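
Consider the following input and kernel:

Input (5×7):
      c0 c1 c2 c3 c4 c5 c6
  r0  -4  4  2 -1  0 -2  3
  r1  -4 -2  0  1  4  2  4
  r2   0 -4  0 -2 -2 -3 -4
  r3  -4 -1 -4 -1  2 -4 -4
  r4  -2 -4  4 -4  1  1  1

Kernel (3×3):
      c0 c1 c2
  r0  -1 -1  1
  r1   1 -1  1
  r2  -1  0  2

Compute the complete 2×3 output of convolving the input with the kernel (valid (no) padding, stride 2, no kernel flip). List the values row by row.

0 -2 5
7 -3 4

Output[0,0]: The receptive field on the input at this output position is [-4 4 2 / -4 -2 0 / 0 -4 0]. Elementwise product with the kernel and sum: -4·-1 + 4·-1 + 2·1 + -4·1 + -2·-1 + 0·1 + 0·-1 + 0·2.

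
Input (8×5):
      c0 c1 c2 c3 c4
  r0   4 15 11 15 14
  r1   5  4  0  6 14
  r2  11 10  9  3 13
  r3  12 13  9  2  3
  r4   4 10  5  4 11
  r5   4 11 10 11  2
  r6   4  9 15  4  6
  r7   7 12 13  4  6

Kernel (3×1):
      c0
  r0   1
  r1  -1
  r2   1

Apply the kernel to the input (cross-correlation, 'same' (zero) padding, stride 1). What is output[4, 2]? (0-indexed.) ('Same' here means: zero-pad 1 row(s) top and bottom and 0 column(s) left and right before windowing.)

The receptive field on the zero-padded input at this output position is [9 / 5 / 10]. Elementwise product with the kernel and sum: 9·1 + 5·-1 + 10·1.

14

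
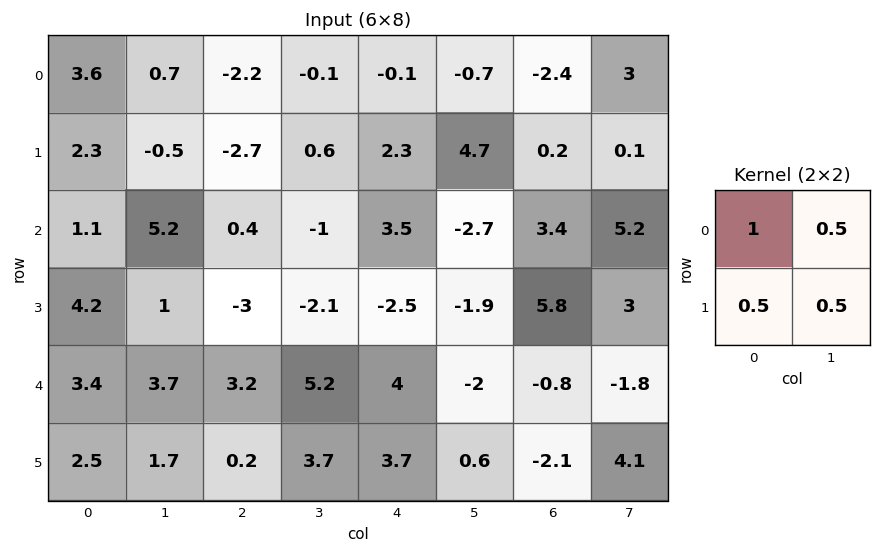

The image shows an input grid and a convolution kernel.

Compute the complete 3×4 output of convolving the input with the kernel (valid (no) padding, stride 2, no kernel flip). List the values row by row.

Output[0,0]: The receptive field on the input at this output position is [3.6 0.7 / 2.3 -0.5]. Elementwise product with the kernel and sum: 3.6·1 + 0.7·0.5 + 2.3·0.5 + -0.5·0.5.
Output[0,1]: The receptive field on the input at this output position is [-2.2 -0.1 / -2.7 0.6]. Elementwise product with the kernel and sum: -2.2·1 + -0.1·0.5 + -2.7·0.5 + 0.6·0.5.

4.85 -3.3 3.05 -0.75
6.3 -2.65 -0.05 10.4
7.35 7.75 5.15 -0.7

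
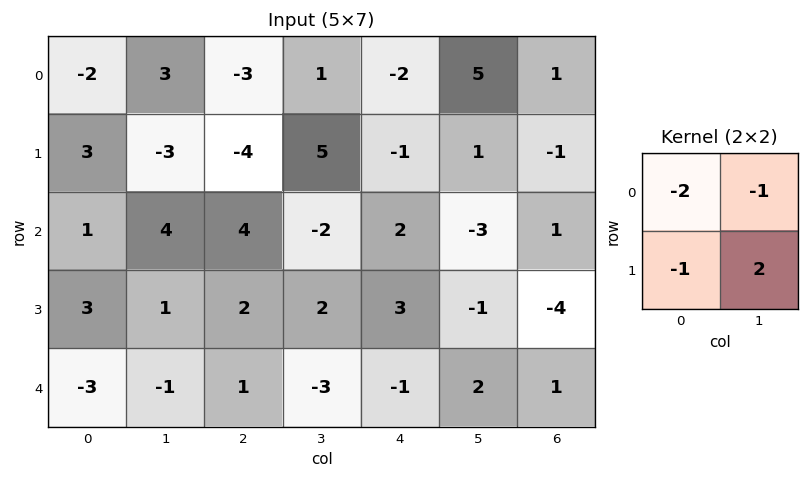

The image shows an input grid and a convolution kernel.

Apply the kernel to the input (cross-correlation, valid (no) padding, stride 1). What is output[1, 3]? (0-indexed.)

-3

The receptive field on the input at this output position is [5 -1 / -2 2]. Elementwise product with the kernel and sum: 5·-2 + -1·-1 + -2·-1 + 2·2.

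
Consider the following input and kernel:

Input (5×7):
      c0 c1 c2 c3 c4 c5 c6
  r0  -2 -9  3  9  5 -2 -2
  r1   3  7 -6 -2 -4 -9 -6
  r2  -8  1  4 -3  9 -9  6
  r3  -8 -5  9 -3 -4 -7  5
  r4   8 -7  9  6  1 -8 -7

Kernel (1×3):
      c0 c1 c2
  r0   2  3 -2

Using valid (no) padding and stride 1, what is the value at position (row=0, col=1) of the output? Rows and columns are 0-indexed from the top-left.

-27

The receptive field on the input at this output position is [-9 3 9]. Elementwise product with the kernel and sum: -9·2 + 3·3 + 9·-2.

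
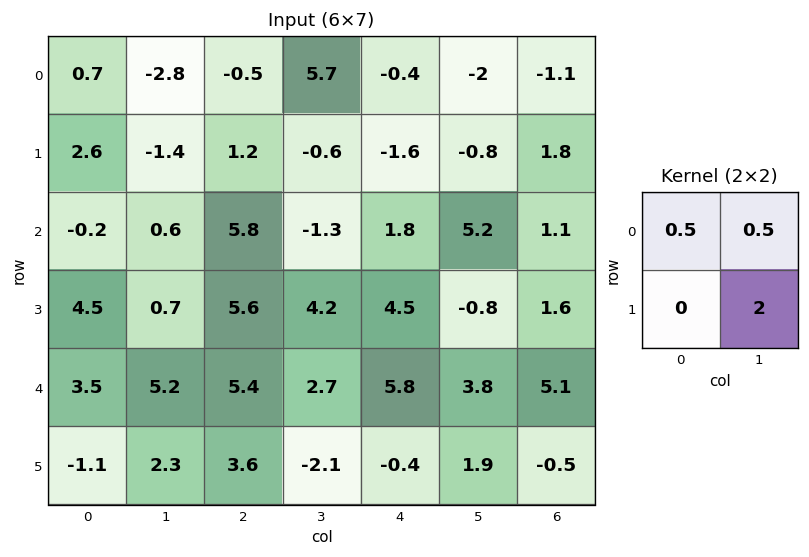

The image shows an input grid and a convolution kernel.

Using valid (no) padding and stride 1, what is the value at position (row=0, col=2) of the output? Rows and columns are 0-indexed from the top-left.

The receptive field on the input at this output position is [-0.5 5.7 / 1.2 -0.6]. Elementwise product with the kernel and sum: -0.5·0.5 + 5.7·0.5 + -0.6·2.

1.4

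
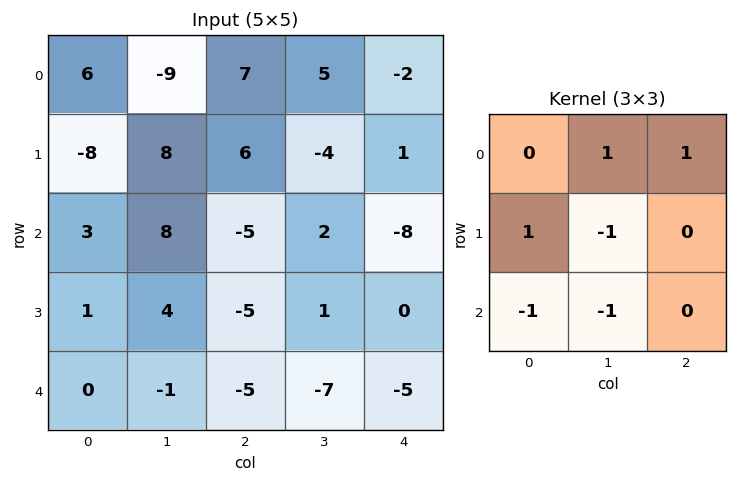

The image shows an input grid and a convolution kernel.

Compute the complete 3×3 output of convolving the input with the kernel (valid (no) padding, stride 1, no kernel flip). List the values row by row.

Output[0,0]: The receptive field on the input at this output position is [6 -9 7 / -8 8 6 / 3 8 -5]. Elementwise product with the kernel and sum: -9·1 + 7·1 + -8·1 + 8·-1 + 3·-1 + 8·-1.
Output[0,1]: The receptive field on the input at this output position is [-9 7 5 / 8 6 -4 / 8 -5 2]. Elementwise product with the kernel and sum: 7·1 + 5·1 + 8·1 + 6·-1 + 8·-1 + -5·-1.

-29 11 16
4 16 -6
1 12 0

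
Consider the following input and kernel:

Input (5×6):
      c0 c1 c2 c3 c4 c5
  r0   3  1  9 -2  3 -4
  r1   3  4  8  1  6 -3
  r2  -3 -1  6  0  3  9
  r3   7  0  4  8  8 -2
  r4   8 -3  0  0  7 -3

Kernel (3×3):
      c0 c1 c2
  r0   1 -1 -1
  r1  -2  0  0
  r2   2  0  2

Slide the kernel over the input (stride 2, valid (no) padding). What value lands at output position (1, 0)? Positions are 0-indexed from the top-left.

-6

The receptive field on the input at this output position is [-3 -1 6 / 7 0 4 / 8 -3 0]. Elementwise product with the kernel and sum: -3·1 + -1·-1 + 6·-1 + 7·-2 + 8·2 + 0·2.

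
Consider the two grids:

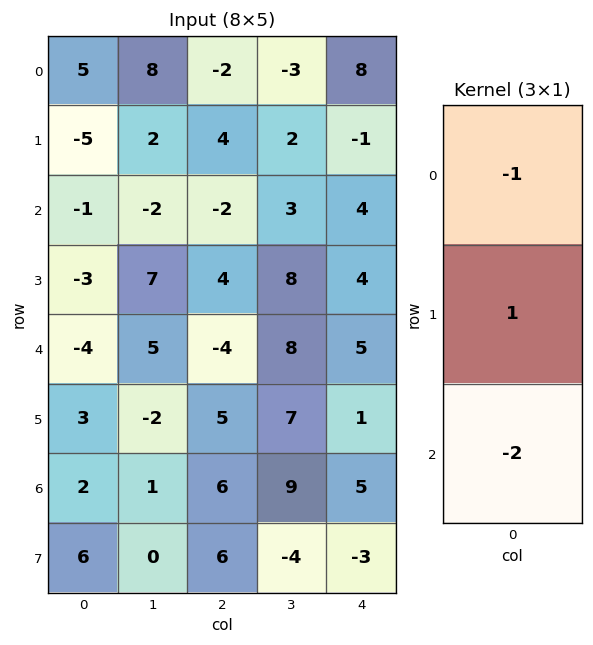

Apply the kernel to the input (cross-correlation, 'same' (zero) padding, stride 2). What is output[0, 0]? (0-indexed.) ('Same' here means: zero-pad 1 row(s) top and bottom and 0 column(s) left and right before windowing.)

15

The receptive field on the zero-padded input at this output position is [0 / 5 / -5]. Elementwise product with the kernel and sum: 0·-1 + 5·1 + -5·-2.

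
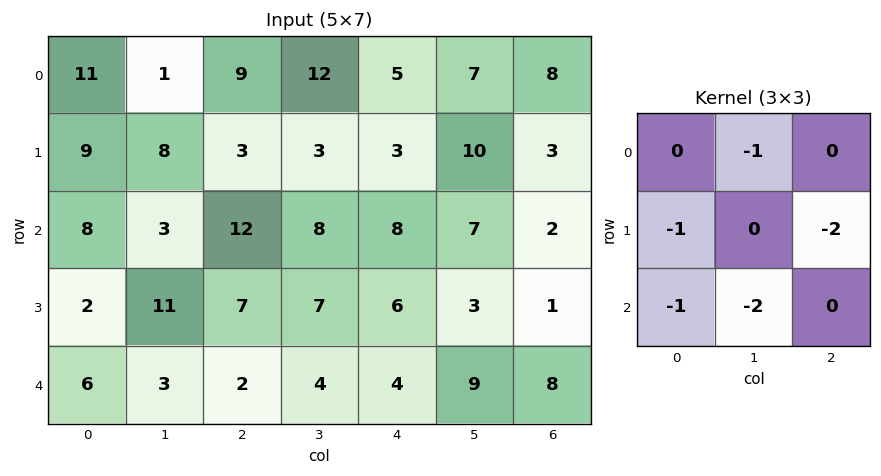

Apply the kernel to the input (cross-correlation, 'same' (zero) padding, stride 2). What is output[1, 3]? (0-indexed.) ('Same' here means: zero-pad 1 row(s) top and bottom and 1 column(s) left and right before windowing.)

-15

The receptive field on the zero-padded input at this output position is [10 3 0 / 7 2 0 / 3 1 0]. Elementwise product with the kernel and sum: 3·-1 + 7·-1 + 0·-2 + 3·-1 + 1·-2.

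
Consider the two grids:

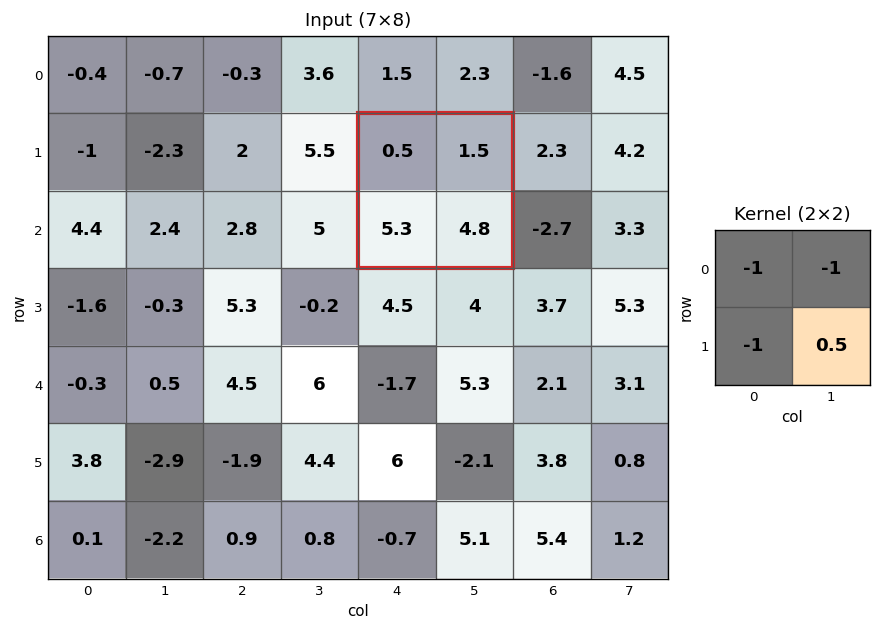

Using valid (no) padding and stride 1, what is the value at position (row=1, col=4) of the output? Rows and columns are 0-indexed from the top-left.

-4.9

The receptive field on the input at this output position is [0.5 1.5 / 5.3 4.8]. Elementwise product with the kernel and sum: 0.5·-1 + 1.5·-1 + 5.3·-1 + 4.8·0.5.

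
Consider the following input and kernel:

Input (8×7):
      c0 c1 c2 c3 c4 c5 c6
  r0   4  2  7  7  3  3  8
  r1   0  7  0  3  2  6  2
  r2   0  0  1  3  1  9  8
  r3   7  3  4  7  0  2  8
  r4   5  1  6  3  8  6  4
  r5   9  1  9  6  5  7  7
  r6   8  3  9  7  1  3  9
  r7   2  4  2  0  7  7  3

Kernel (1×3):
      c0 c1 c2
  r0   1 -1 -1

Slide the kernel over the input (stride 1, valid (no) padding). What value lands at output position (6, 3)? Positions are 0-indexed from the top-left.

3

The receptive field on the input at this output position is [7 1 3]. Elementwise product with the kernel and sum: 7·1 + 1·-1 + 3·-1.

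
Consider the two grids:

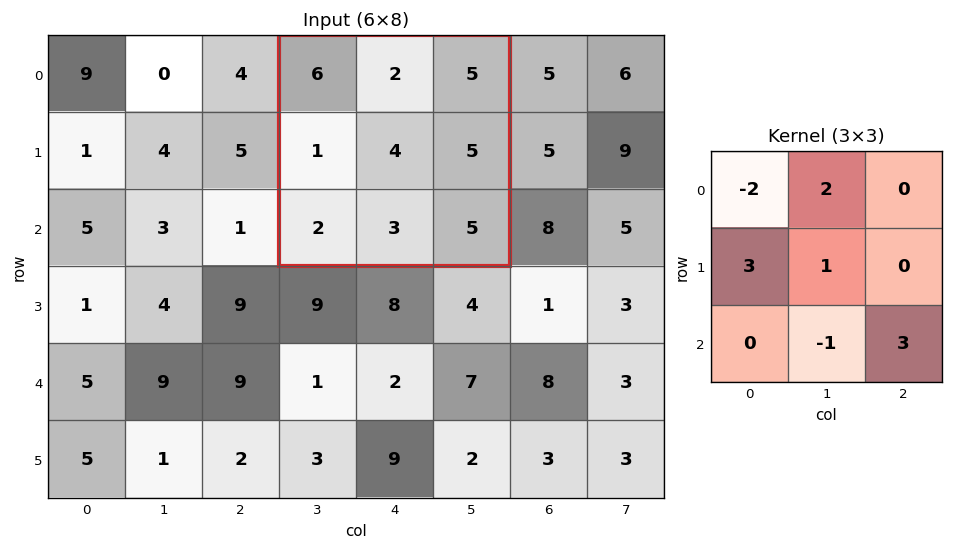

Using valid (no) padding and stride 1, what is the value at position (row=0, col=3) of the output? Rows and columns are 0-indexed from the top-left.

11

The receptive field on the input at this output position is [6 2 5 / 1 4 5 / 2 3 5]. Elementwise product with the kernel and sum: 6·-2 + 2·2 + 1·3 + 4·1 + 3·-1 + 5·3.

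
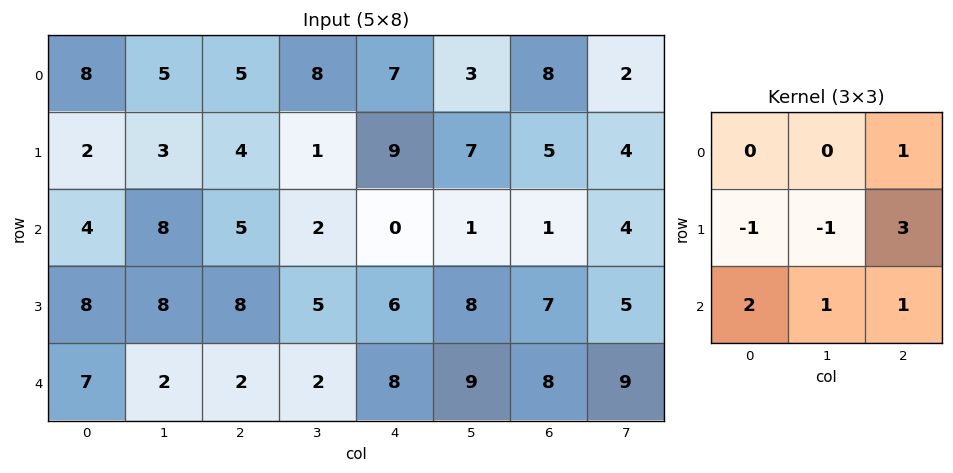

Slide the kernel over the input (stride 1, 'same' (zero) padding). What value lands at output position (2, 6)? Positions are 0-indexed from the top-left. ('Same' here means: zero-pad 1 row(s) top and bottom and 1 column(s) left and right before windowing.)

42

The receptive field on the zero-padded input at this output position is [7 5 4 / 1 1 4 / 8 7 5]. Elementwise product with the kernel and sum: 4·1 + 1·-1 + 1·-1 + 4·3 + 8·2 + 7·1 + 5·1.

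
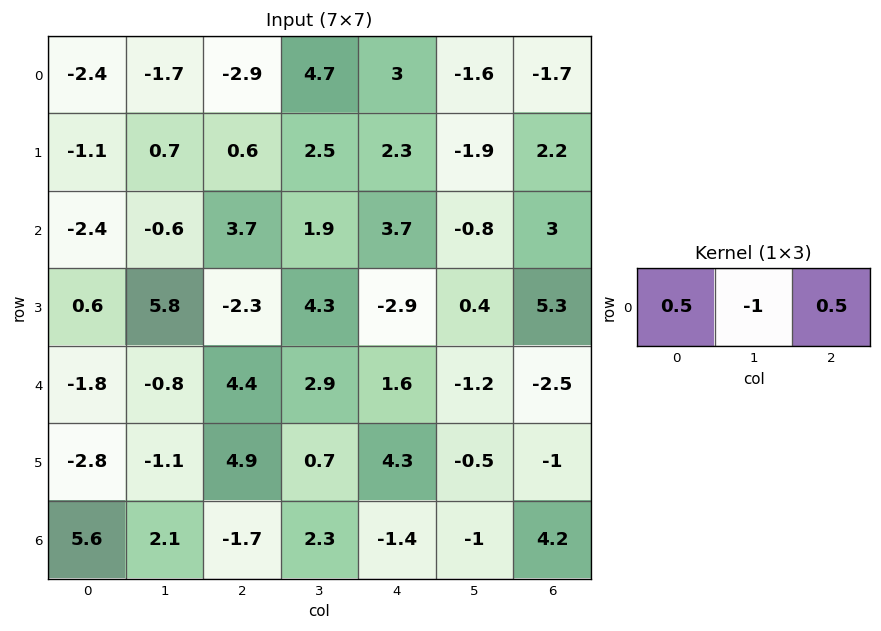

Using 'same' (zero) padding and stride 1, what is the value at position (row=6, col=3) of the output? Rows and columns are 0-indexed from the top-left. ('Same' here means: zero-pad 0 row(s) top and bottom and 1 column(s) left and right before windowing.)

-3.85

The receptive field on the zero-padded input at this output position is [-1.7 2.3 -1.4]. Elementwise product with the kernel and sum: -1.7·0.5 + 2.3·-1 + -1.4·0.5.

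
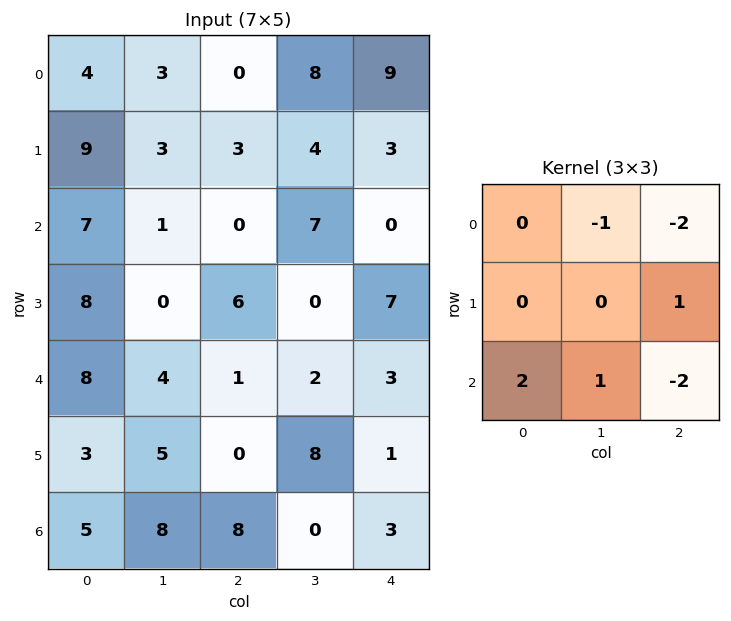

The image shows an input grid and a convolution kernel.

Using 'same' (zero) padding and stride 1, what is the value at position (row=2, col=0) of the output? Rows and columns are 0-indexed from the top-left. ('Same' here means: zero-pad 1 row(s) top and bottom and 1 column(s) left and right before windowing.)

The receptive field on the zero-padded input at this output position is [0 9 3 / 0 7 1 / 0 8 0]. Elementwise product with the kernel and sum: 9·-1 + 3·-2 + 1·1 + 0·2 + 8·1 + 0·-2.

-6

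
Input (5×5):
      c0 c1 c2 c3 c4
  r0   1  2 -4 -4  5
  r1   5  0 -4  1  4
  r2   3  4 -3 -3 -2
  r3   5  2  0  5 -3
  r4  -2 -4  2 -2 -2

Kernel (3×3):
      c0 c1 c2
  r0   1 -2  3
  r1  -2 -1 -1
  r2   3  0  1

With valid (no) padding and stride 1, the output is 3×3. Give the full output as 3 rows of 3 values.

Output[0,0]: The receptive field on the input at this output position is [1 2 -4 / 5 0 -4 / 3 4 -3]. Elementwise product with the kernel and sum: 1·1 + 2·-2 + -4·3 + 5·-2 + 0·-1 + -4·-1 + 3·3 + -3·1.

-15 10 11
1 20 14
-30 -22 -1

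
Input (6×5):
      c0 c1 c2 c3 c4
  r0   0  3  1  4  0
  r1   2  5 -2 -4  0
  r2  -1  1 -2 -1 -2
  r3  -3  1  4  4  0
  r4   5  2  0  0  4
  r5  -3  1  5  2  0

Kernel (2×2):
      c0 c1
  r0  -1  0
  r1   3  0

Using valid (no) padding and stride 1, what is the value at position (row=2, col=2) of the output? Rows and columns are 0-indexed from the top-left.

14

The receptive field on the input at this output position is [-2 -1 / 4 4]. Elementwise product with the kernel and sum: -2·-1 + 4·3.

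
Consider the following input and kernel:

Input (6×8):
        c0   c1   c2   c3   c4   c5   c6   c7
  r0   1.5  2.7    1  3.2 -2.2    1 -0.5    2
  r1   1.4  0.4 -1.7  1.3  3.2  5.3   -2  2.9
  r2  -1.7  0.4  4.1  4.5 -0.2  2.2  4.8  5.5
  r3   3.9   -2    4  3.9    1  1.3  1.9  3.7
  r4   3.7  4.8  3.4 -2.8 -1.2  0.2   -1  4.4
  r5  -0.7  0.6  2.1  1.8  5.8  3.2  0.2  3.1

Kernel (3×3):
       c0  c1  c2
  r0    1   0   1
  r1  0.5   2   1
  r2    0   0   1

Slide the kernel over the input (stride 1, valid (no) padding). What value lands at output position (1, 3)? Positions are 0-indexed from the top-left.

The receptive field on the input at this output position is [1.3 3.2 5.3 / 4.5 -0.2 2.2 / 3.9 1 1.3]. Elementwise product with the kernel and sum: 1.3·1 + 5.3·1 + 4.5·0.5 + -0.2·2 + 2.2·1 + 1.3·1.

11.95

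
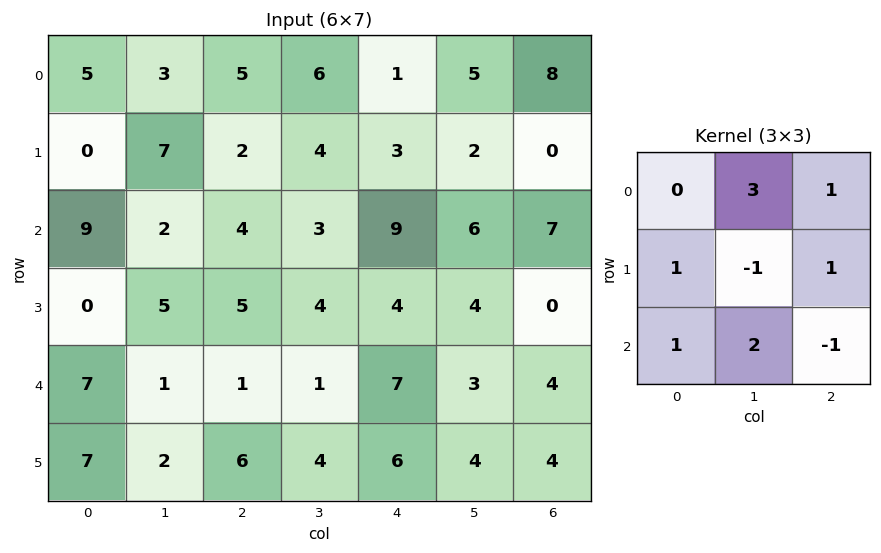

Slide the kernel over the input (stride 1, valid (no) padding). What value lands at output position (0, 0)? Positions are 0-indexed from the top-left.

The receptive field on the input at this output position is [5 3 5 / 0 7 2 / 9 2 4]. Elementwise product with the kernel and sum: 3·3 + 5·1 + 0·1 + 7·-1 + 2·1 + 9·1 + 2·2 + 4·-1.

18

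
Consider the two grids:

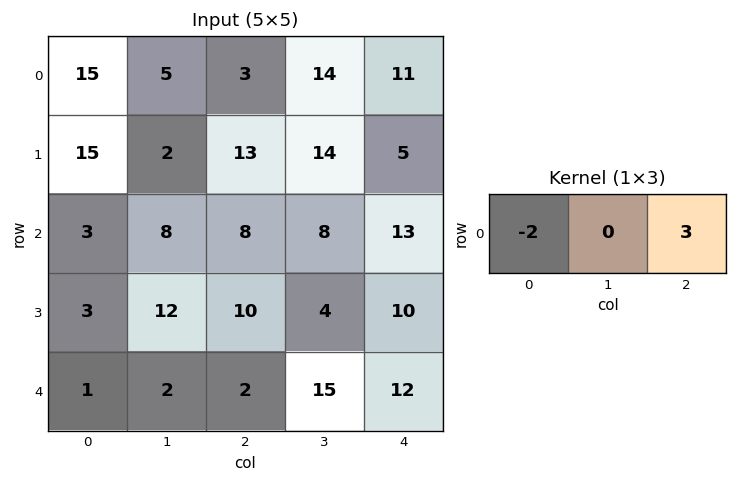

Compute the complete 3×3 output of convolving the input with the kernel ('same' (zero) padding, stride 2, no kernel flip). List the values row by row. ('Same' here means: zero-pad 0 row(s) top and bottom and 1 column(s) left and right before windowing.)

Output[0,0]: The receptive field on the zero-padded input at this output position is [0 15 5]. Elementwise product with the kernel and sum: 0·-2 + 5·3.

15 32 -28
24 8 -16
6 41 -30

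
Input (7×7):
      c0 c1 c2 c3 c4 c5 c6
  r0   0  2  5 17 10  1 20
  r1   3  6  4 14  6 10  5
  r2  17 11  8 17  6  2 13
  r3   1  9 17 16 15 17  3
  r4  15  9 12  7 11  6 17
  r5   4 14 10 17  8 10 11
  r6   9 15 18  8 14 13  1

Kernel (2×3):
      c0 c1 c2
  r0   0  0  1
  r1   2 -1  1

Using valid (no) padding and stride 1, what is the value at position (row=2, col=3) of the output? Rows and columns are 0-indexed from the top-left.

36

The receptive field on the input at this output position is [17 6 2 / 16 15 17]. Elementwise product with the kernel and sum: 2·1 + 16·2 + 15·-1 + 17·1.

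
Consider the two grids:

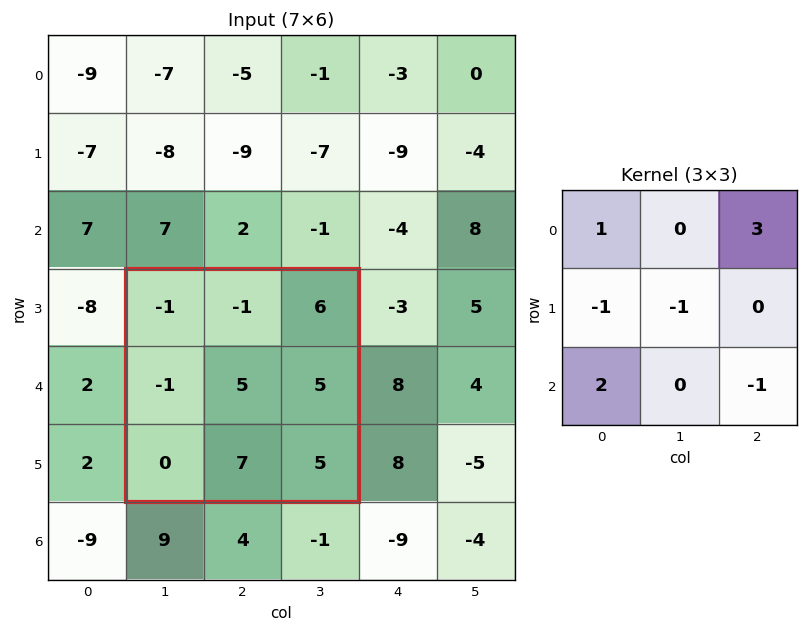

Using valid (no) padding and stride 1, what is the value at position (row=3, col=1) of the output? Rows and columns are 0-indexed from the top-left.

The receptive field on the input at this output position is [-1 -1 6 / -1 5 5 / 0 7 5]. Elementwise product with the kernel and sum: -1·1 + 6·3 + -1·-1 + 5·-1 + 0·2 + 5·-1.

8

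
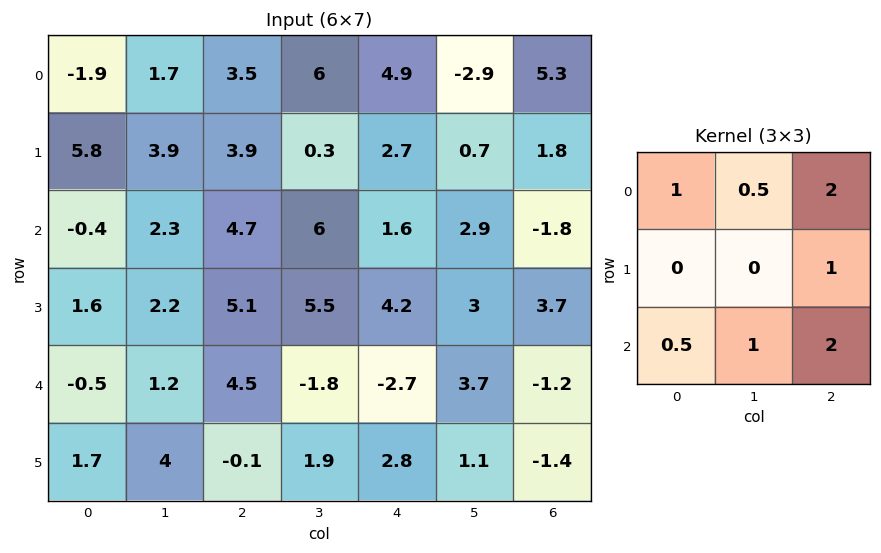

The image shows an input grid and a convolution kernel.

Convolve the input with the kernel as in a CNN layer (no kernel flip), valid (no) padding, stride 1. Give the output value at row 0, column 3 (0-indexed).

The receptive field on the input at this output position is [6 4.9 -2.9 / 0.3 2.7 0.7 / 6 1.6 2.9]. Elementwise product with the kernel and sum: 6·1 + 4.9·0.5 + -2.9·2 + 0.7·1 + 6·0.5 + 1.6·1 + 2.9·2.

13.75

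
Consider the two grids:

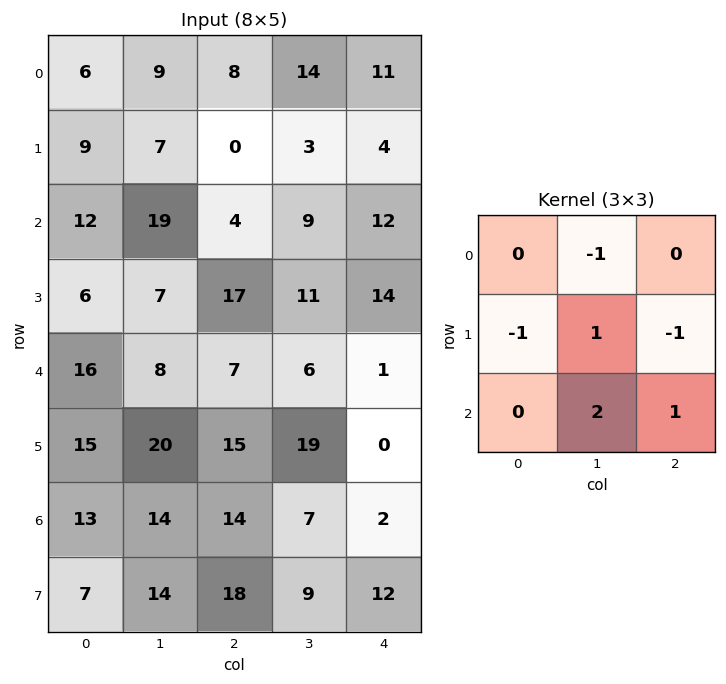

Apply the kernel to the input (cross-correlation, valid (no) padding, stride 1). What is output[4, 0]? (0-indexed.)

24

The receptive field on the input at this output position is [16 8 7 / 15 20 15 / 13 14 14]. Elementwise product with the kernel and sum: 8·-1 + 15·-1 + 20·1 + 15·-1 + 14·2 + 14·1.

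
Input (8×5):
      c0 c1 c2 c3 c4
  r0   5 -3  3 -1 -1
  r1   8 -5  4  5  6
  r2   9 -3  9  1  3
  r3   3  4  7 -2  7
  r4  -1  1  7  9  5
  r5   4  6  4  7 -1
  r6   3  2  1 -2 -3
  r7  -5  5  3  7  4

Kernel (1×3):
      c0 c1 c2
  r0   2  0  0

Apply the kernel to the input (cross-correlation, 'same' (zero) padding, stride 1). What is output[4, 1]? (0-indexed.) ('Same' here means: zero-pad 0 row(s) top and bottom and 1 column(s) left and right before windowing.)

-2

The receptive field on the zero-padded input at this output position is [-1 1 7]. Elementwise product with the kernel and sum: -1·2.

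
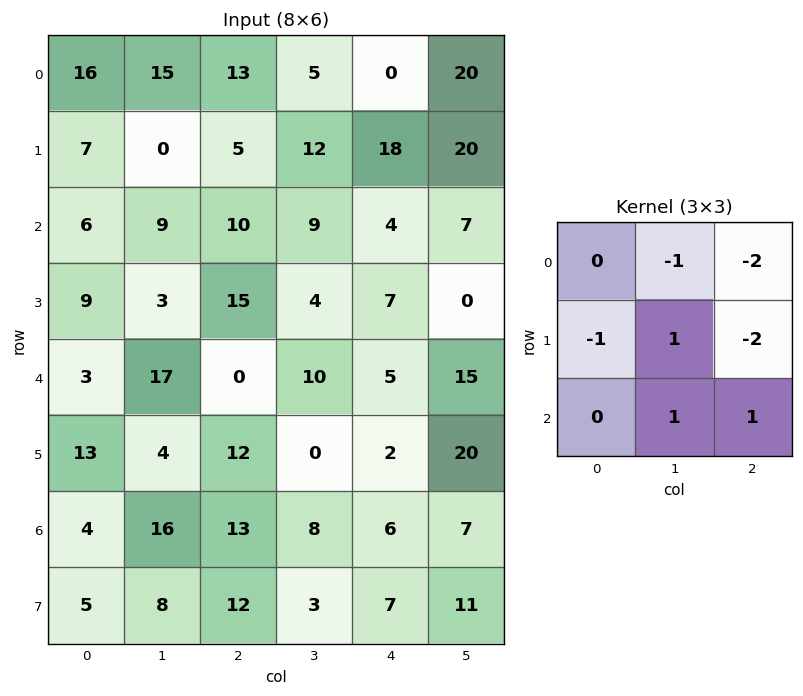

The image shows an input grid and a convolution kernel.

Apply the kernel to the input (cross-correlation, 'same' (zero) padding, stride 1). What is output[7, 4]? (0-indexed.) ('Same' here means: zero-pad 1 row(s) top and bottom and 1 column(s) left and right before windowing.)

-38

The receptive field on the zero-padded input at this output position is [8 6 7 / 3 7 11 / 0 0 0]. Elementwise product with the kernel and sum: 6·-1 + 7·-2 + 3·-1 + 7·1 + 11·-2 + 0·1 + 0·1.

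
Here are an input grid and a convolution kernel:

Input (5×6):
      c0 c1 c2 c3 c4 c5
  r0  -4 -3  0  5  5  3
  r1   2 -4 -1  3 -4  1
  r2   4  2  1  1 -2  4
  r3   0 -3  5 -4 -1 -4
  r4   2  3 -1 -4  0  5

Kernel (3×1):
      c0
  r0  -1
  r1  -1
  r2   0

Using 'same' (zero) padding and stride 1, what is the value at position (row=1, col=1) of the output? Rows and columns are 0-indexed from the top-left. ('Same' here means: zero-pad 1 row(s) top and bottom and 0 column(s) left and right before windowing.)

7

The receptive field on the zero-padded input at this output position is [-3 / -4 / 2]. Elementwise product with the kernel and sum: -3·-1 + -4·-1.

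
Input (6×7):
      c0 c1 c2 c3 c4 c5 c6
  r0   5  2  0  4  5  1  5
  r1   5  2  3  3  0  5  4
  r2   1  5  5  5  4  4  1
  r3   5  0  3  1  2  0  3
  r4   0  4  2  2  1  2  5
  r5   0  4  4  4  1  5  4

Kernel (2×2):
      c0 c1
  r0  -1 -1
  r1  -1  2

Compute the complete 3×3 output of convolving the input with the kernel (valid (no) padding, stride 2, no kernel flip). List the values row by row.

Output[0,0]: The receptive field on the input at this output position is [5 2 / 5 2]. Elementwise product with the kernel and sum: 5·-1 + 2·-1 + 5·-1 + 2·2.

-8 -1 4
-11 -11 -10
4 0 6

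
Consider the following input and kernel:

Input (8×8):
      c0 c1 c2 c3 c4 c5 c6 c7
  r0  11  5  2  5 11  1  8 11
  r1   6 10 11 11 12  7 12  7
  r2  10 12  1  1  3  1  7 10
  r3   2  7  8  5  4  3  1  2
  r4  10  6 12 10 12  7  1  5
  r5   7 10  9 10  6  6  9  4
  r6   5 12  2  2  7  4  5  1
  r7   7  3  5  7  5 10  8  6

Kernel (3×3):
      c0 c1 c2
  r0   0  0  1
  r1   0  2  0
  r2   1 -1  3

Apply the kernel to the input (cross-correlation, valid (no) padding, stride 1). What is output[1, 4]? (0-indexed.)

18

The receptive field on the input at this output position is [12 7 12 / 3 1 7 / 4 3 1]. Elementwise product with the kernel and sum: 12·1 + 1·2 + 4·1 + 3·-1 + 1·3.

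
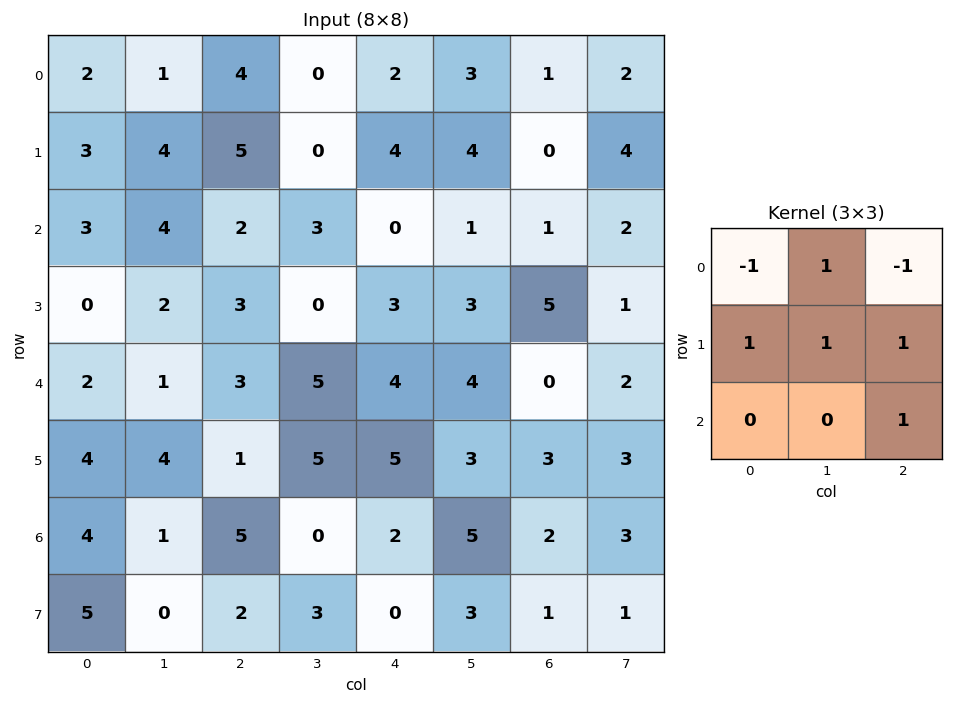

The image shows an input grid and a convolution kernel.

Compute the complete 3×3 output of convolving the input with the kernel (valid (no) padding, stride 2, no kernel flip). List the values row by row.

Output[0,0]: The receptive field on the input at this output position is [2 1 4 / 3 4 5 / 3 4 2]. Elementwise product with the kernel and sum: 2·-1 + 1·1 + 4·-1 + 3·1 + 4·1 + 5·1 + 2·1.

9 3 9
7 11 11
10 11 13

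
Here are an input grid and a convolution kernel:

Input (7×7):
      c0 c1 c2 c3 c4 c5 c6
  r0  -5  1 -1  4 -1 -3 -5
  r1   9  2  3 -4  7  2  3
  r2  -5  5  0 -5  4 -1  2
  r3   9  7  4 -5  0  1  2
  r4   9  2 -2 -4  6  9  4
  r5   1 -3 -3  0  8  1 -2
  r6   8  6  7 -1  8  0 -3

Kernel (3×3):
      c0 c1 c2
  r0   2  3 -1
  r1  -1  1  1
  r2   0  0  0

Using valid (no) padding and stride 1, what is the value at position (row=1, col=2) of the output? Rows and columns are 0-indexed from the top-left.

The receptive field on the input at this output position is [3 -4 7 / 0 -5 4 / 4 -5 0]. Elementwise product with the kernel and sum: 3·2 + -4·3 + 7·-1 + 0·-1 + -5·1 + 4·1.

-14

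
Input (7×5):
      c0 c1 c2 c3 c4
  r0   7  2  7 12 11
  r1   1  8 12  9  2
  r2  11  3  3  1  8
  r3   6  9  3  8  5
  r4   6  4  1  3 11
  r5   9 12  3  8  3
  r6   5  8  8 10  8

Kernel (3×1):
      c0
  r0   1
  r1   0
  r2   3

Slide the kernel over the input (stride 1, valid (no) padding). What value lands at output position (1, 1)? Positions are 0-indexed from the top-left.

35

The receptive field on the input at this output position is [8 / 3 / 9]. Elementwise product with the kernel and sum: 8·1 + 9·3.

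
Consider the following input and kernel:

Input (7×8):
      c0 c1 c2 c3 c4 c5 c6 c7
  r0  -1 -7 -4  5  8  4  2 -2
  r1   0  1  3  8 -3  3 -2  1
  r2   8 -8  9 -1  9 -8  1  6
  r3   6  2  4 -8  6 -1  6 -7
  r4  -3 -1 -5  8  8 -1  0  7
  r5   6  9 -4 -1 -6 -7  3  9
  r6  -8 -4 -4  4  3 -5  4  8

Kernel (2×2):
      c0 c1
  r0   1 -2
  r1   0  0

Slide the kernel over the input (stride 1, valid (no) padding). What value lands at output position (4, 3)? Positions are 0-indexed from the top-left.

The receptive field on the input at this output position is [8 8 / -1 -6]. Elementwise product with the kernel and sum: 8·1 + 8·-2.

-8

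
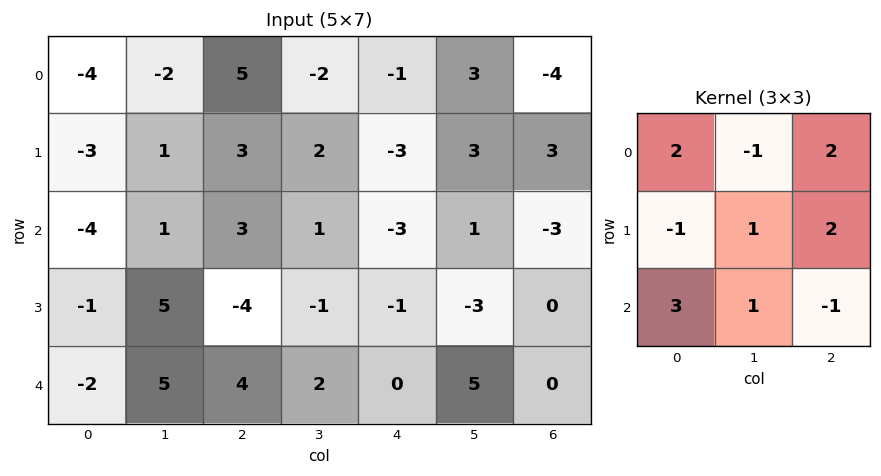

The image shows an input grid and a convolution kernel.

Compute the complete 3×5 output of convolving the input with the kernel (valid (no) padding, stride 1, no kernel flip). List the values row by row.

0 -2 16 3 -6
16 19 -22 10 -11
-10 7 14 2 -10

Output[0,0]: The receptive field on the input at this output position is [-4 -2 5 / -3 1 3 / -4 1 3]. Elementwise product with the kernel and sum: -4·2 + -2·-1 + 5·2 + -3·-1 + 1·1 + 3·2 + -4·3 + 1·1 + 3·-1.
Output[0,1]: The receptive field on the input at this output position is [-2 5 -2 / 1 3 2 / 1 3 1]. Elementwise product with the kernel and sum: -2·2 + 5·-1 + -2·2 + 1·-1 + 3·1 + 2·2 + 1·3 + 3·1 + 1·-1.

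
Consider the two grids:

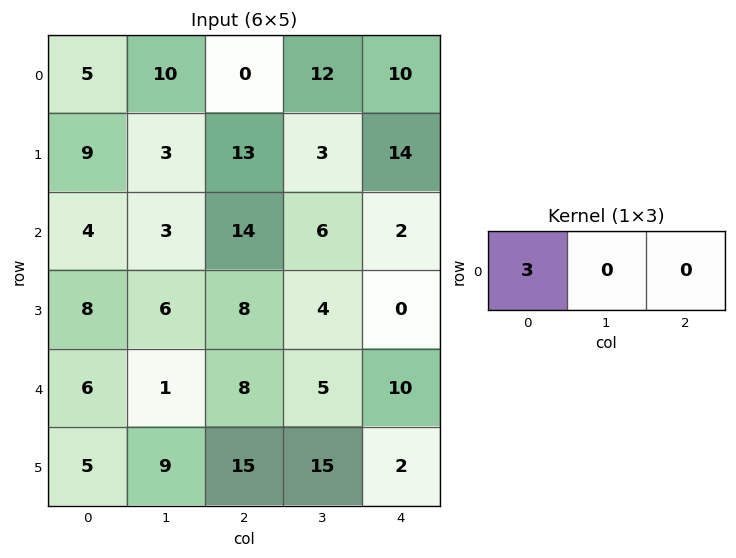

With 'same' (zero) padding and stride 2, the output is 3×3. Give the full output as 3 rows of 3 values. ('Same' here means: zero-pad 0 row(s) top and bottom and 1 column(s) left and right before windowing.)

Output[0,0]: The receptive field on the zero-padded input at this output position is [0 5 10]. Elementwise product with the kernel and sum: 0·3.

0 30 36
0 9 18
0 3 15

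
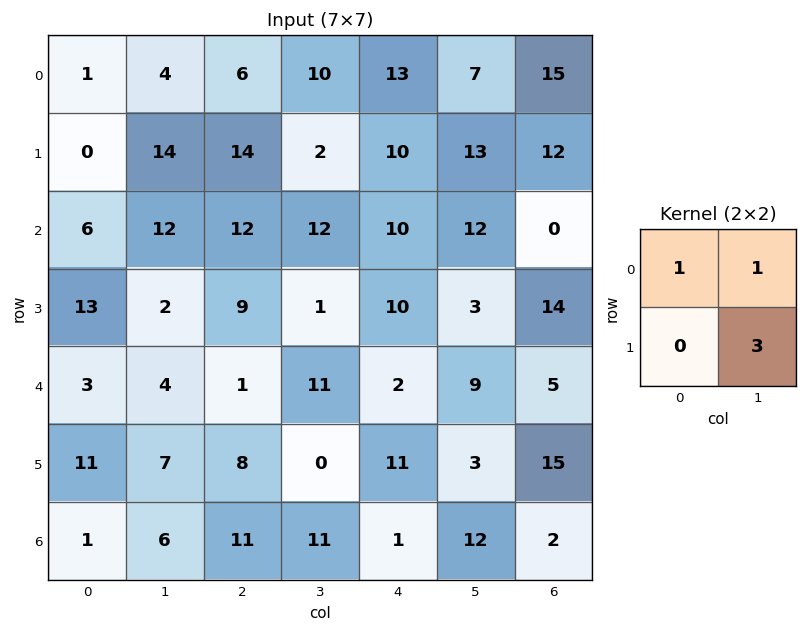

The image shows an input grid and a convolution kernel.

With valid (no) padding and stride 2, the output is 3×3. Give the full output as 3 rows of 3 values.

47 22 59
24 27 31
28 12 20

Output[0,0]: The receptive field on the input at this output position is [1 4 / 0 14]. Elementwise product with the kernel and sum: 1·1 + 4·1 + 14·3.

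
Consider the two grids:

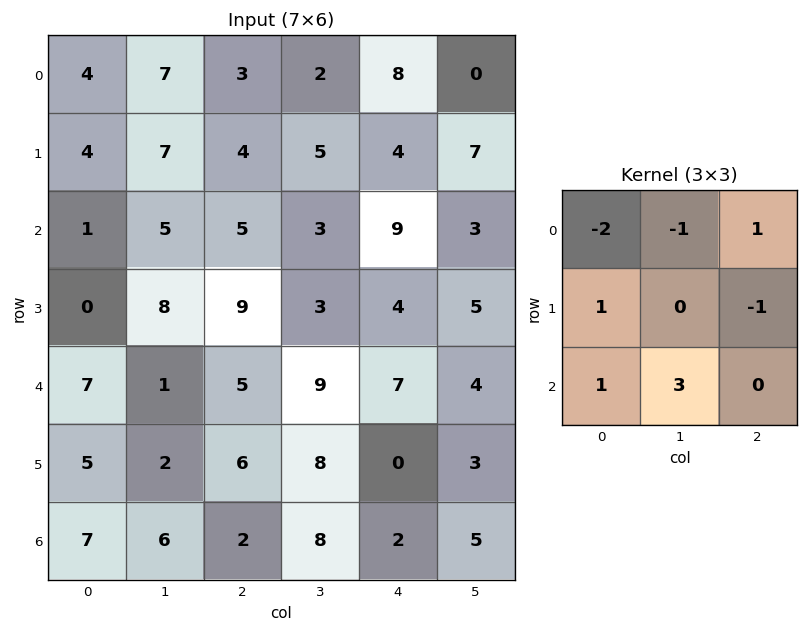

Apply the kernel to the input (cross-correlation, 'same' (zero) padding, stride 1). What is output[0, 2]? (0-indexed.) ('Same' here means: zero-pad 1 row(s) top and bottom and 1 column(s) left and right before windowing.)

The receptive field on the zero-padded input at this output position is [0 0 0 / 7 3 2 / 7 4 5]. Elementwise product with the kernel and sum: 0·-2 + 0·-1 + 0·1 + 7·1 + 2·-1 + 7·1 + 4·3.

24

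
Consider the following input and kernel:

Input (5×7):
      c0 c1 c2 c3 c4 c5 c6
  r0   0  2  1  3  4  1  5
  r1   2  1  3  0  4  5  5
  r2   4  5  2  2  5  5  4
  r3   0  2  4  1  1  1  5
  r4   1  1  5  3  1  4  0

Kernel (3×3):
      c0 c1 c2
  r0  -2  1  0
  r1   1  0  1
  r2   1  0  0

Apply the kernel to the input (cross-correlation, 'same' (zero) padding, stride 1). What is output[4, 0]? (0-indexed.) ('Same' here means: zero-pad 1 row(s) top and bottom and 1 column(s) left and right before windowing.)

1

The receptive field on the zero-padded input at this output position is [0 0 2 / 0 1 1 / 0 0 0]. Elementwise product with the kernel and sum: 0·-2 + 0·1 + 0·1 + 1·1 + 0·1.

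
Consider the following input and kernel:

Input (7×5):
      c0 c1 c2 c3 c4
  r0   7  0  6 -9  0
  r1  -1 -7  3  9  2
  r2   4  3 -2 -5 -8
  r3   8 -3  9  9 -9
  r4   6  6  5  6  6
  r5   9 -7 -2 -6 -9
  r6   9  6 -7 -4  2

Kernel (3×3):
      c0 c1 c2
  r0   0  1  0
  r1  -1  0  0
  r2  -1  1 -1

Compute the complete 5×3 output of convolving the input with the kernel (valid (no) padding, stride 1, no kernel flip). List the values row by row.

Output[0,0]: The receptive field on the input at this output position is [7 0 6 / -1 -7 3 / 4 3 -2]. Elementwise product with the kernel and sum: 0·1 + -1·-1 + 4·-1 + 3·1 + -2·-1.

2 13 -7
-31 3 20
-10 -6 -19
-23 14 9
1 3 9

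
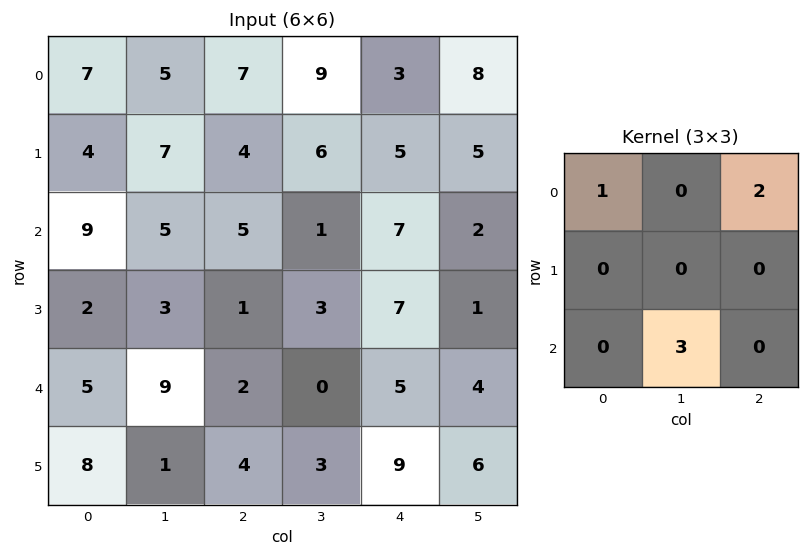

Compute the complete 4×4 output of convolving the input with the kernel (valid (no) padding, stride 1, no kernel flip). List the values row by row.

Output[0,0]: The receptive field on the input at this output position is [7 5 7 / 4 7 4 / 9 5 5]. Elementwise product with the kernel and sum: 7·1 + 7·2 + 5·3.

36 38 16 46
21 22 23 37
46 13 19 20
7 21 24 32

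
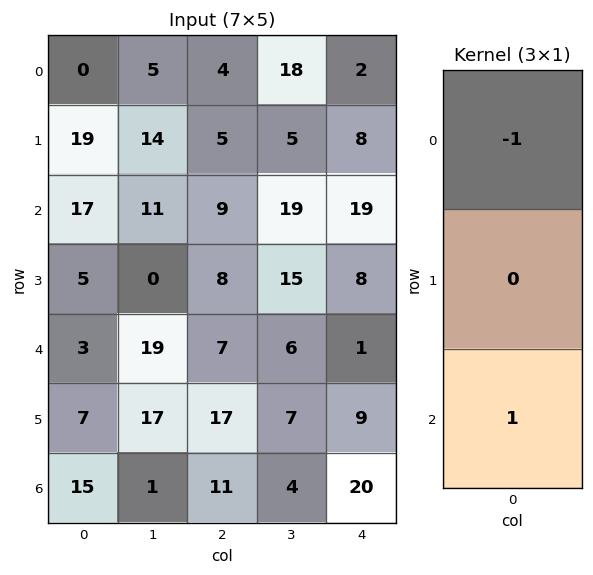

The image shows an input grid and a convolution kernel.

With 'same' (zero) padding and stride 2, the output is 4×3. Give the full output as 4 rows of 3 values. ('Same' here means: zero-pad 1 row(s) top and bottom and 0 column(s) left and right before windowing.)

19 5 8
-14 3 0
2 9 1
-7 -17 -9

Output[0,0]: The receptive field on the zero-padded input at this output position is [0 / 0 / 19]. Elementwise product with the kernel and sum: 0·-1 + 19·1.
Output[0,1]: The receptive field on the zero-padded input at this output position is [0 / 4 / 5]. Elementwise product with the kernel and sum: 0·-1 + 5·1.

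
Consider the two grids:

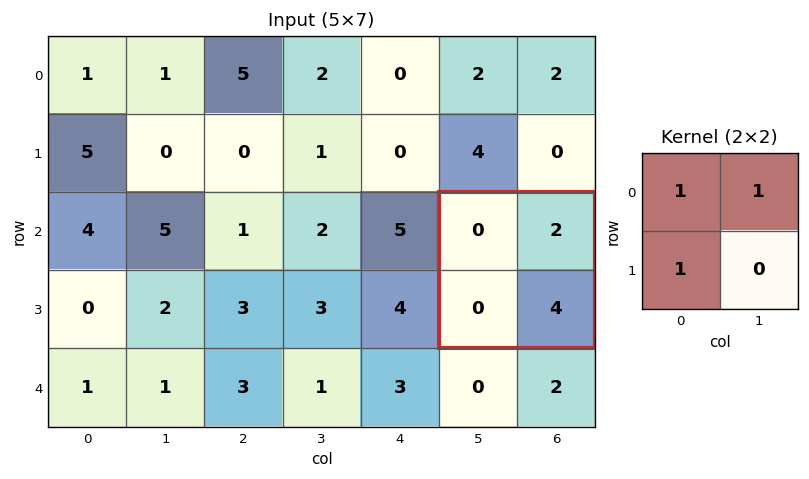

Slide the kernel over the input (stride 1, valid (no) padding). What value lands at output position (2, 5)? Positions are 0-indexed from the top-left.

The receptive field on the input at this output position is [0 2 / 0 4]. Elementwise product with the kernel and sum: 0·1 + 2·1 + 0·1.

2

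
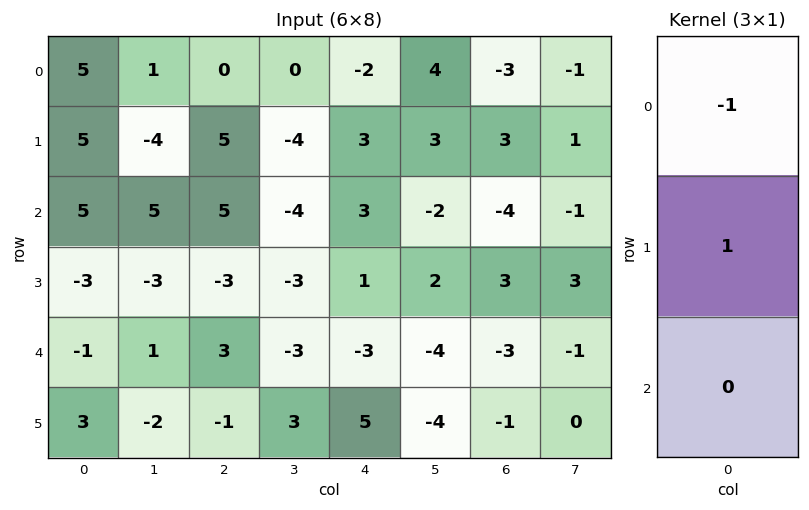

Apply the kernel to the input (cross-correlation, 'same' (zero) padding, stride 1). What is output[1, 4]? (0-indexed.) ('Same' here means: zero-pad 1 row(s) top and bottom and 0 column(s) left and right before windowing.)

The receptive field on the zero-padded input at this output position is [-2 / 3 / 3]. Elementwise product with the kernel and sum: -2·-1 + 3·1.

5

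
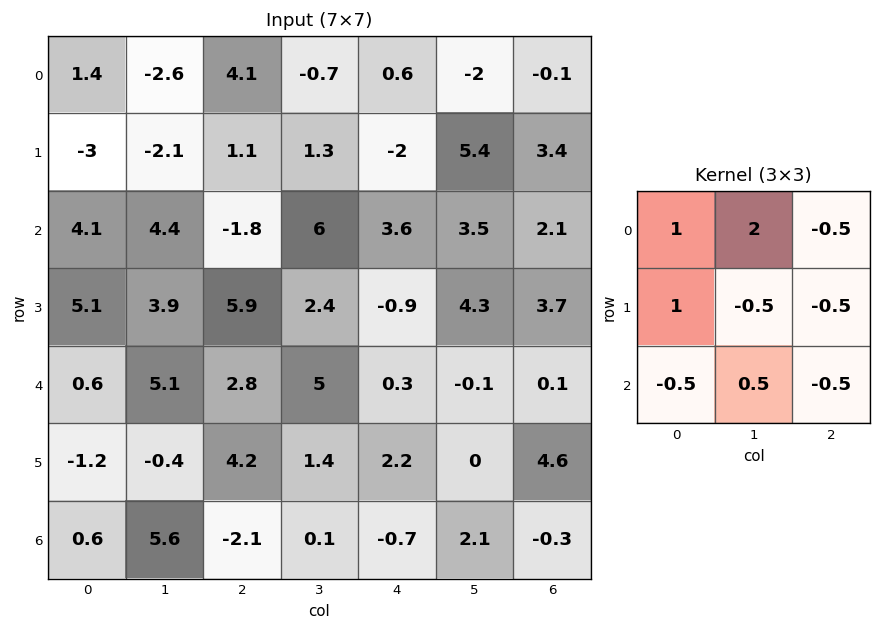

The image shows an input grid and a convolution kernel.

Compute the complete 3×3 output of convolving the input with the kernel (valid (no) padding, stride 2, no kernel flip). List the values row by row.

-7.3 5.95 -10.85
14.85 14.5 4.4
9.85 16.5 1.5

Output[0,0]: The receptive field on the input at this output position is [1.4 -2.6 4.1 / -3 -2.1 1.1 / 4.1 4.4 -1.8]. Elementwise product with the kernel and sum: 1.4·1 + -2.6·2 + 4.1·-0.5 + -3·1 + -2.1·-0.5 + 1.1·-0.5 + 4.1·-0.5 + 4.4·0.5 + -1.8·-0.5.
Output[0,1]: The receptive field on the input at this output position is [4.1 -0.7 0.6 / 1.1 1.3 -2 / -1.8 6 3.6]. Elementwise product with the kernel and sum: 4.1·1 + -0.7·2 + 0.6·-0.5 + 1.1·1 + 1.3·-0.5 + -2·-0.5 + -1.8·-0.5 + 6·0.5 + 3.6·-0.5.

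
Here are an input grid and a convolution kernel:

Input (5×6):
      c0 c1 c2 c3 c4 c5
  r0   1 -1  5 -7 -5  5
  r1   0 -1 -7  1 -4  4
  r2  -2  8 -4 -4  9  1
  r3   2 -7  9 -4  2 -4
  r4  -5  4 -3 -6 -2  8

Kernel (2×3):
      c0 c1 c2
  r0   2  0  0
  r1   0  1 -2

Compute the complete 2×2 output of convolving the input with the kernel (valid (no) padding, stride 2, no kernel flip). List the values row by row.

Output[0,0]: The receptive field on the input at this output position is [1 -1 5 / 0 -1 -7]. Elementwise product with the kernel and sum: 1·2 + -1·1 + -7·-2.
Output[0,1]: The receptive field on the input at this output position is [5 -7 -5 / -7 1 -4]. Elementwise product with the kernel and sum: 5·2 + 1·1 + -4·-2.

15 19
-29 -16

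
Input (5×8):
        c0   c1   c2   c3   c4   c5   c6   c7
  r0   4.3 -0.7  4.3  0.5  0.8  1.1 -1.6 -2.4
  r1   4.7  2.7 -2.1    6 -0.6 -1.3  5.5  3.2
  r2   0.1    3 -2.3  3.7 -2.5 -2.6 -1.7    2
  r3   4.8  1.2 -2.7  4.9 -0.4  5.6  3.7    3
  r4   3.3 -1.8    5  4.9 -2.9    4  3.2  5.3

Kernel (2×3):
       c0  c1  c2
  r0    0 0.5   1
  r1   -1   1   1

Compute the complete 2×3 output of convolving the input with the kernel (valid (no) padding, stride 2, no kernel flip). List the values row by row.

-0.15 8.55 3.75
-7.1 6.55 6.7

Output[0,0]: The receptive field on the input at this output position is [4.3 -0.7 4.3 / 4.7 2.7 -2.1]. Elementwise product with the kernel and sum: -0.7·0.5 + 4.3·1 + 4.7·-1 + 2.7·1 + -2.1·1.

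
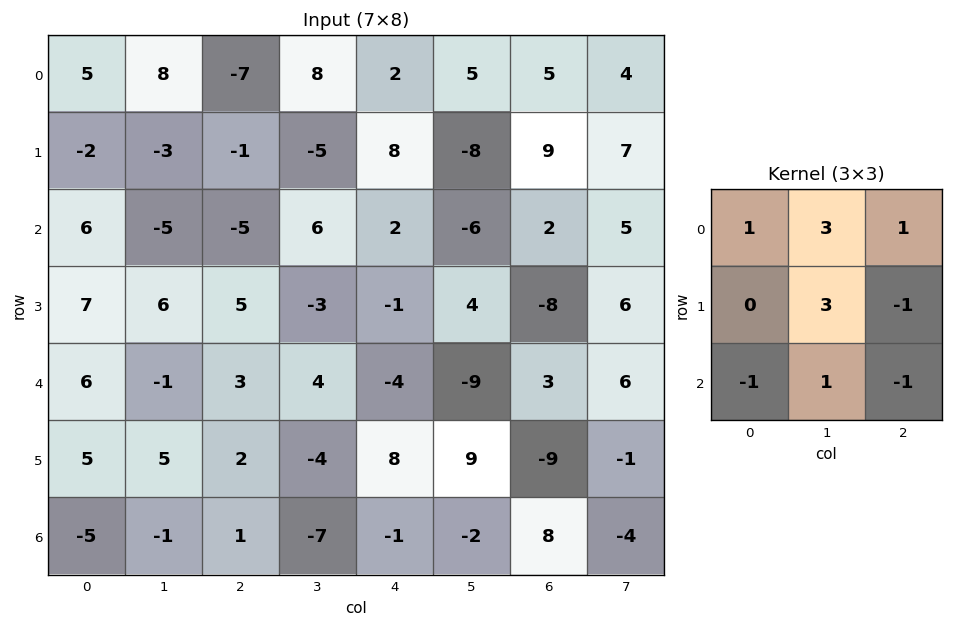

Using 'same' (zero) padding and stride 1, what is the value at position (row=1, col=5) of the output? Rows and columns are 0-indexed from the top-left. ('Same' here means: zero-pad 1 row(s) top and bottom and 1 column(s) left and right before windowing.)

The receptive field on the zero-padded input at this output position is [2 5 5 / 8 -8 9 / 2 -6 2]. Elementwise product with the kernel and sum: 2·1 + 5·3 + 5·1 + -8·3 + 9·-1 + 2·-1 + -6·1 + 2·-1.

-21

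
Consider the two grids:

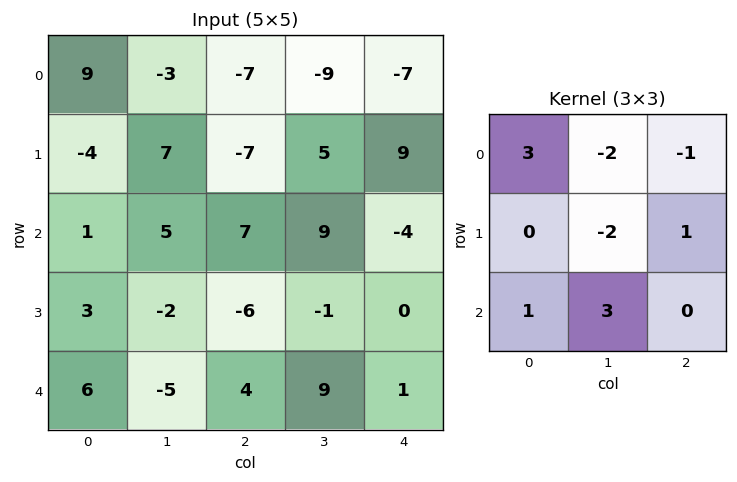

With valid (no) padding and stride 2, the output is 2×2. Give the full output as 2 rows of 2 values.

Output[0,0]: The receptive field on the input at this output position is [9 -3 -7 / -4 7 -7 / 1 5 7]. Elementwise product with the kernel and sum: 9·3 + -3·-2 + -7·-1 + 7·-2 + -7·1 + 1·1 + 5·3.
Output[0,1]: The receptive field on the input at this output position is [-7 -9 -7 / -7 5 9 / 7 9 -4]. Elementwise product with the kernel and sum: -7·3 + -9·-2 + -7·-1 + 5·-2 + 9·1 + 7·1 + 9·3.

35 37
-25 40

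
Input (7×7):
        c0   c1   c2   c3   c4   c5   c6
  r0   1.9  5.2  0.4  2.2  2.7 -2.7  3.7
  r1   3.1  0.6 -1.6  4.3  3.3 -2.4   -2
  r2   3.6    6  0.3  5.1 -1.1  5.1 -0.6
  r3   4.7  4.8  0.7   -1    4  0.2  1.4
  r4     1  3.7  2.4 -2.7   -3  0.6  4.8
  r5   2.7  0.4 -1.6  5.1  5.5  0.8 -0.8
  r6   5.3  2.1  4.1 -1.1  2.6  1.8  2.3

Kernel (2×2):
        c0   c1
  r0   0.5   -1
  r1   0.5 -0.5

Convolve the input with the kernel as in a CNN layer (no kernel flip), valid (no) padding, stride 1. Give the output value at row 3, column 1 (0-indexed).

2.35

The receptive field on the input at this output position is [4.8 0.7 / 3.7 2.4]. Elementwise product with the kernel and sum: 4.8·0.5 + 0.7·-1 + 3.7·0.5 + 2.4·-0.5.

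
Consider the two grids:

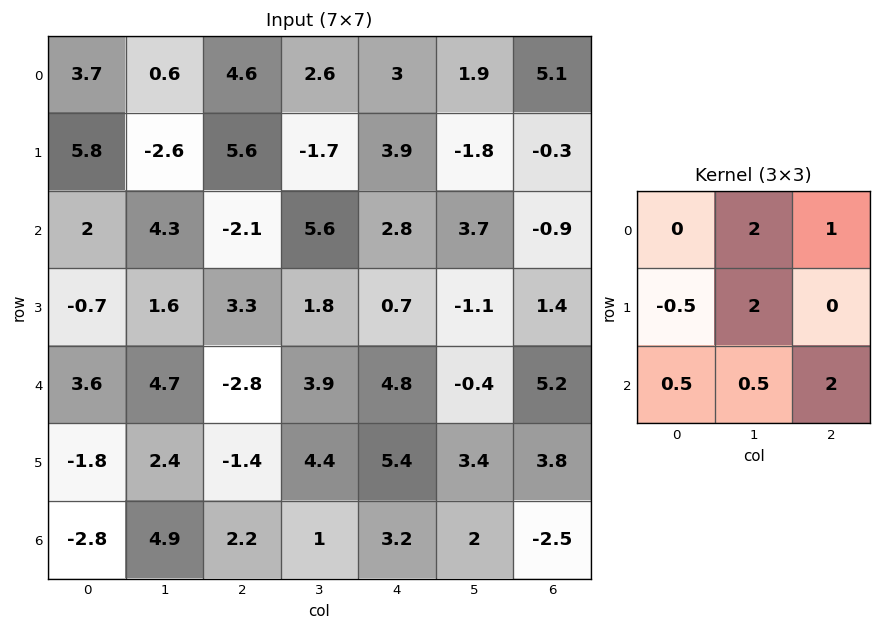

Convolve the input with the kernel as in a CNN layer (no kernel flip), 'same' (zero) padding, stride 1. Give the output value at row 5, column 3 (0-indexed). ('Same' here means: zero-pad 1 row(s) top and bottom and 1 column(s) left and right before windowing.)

30.1

The receptive field on the zero-padded input at this output position is [-2.8 3.9 4.8 / -1.4 4.4 5.4 / 2.2 1 3.2]. Elementwise product with the kernel and sum: 3.9·2 + 4.8·1 + -1.4·-0.5 + 4.4·2 + 2.2·0.5 + 1·0.5 + 3.2·2.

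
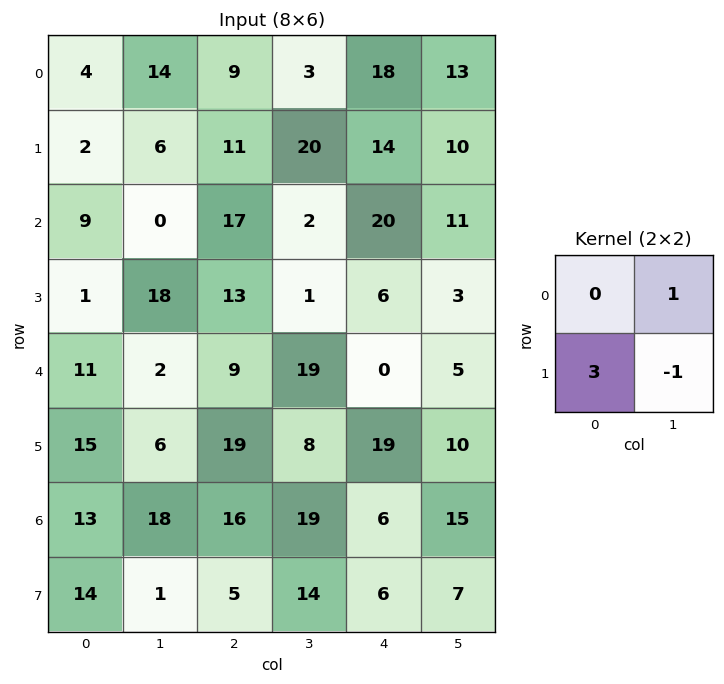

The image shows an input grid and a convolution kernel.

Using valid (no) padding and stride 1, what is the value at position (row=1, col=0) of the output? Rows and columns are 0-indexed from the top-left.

The receptive field on the input at this output position is [2 6 / 9 0]. Elementwise product with the kernel and sum: 6·1 + 9·3 + 0·-1.

33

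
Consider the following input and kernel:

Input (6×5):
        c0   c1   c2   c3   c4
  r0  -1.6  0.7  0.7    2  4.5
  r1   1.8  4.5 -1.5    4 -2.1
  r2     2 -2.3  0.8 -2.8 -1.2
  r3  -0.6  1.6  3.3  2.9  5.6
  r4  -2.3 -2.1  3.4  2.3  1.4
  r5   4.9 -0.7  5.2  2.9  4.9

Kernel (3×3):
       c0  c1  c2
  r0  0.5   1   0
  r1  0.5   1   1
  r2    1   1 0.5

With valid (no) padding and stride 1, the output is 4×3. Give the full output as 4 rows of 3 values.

3.9 2.9 0.9
7.55 3.95 8.65
0.6 9.1 14.15
8.25 14.7 20.5

Output[0,0]: The receptive field on the input at this output position is [-1.6 0.7 0.7 / 1.8 4.5 -1.5 / 2 -2.3 0.8]. Elementwise product with the kernel and sum: -1.6·0.5 + 0.7·1 + 1.8·0.5 + 4.5·1 + -1.5·1 + 2·1 + -2.3·1 + 0.8·0.5.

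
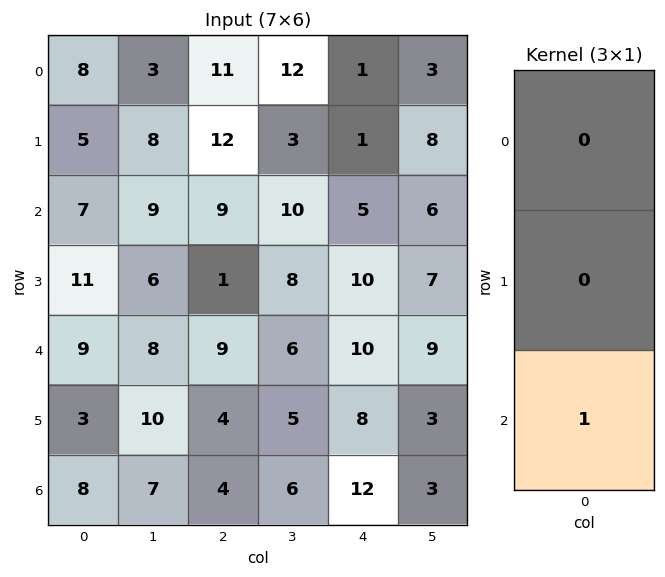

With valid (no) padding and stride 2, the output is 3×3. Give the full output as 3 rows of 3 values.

Output[0,0]: The receptive field on the input at this output position is [8 / 5 / 7]. Elementwise product with the kernel and sum: 7·1.

7 9 5
9 9 10
8 4 12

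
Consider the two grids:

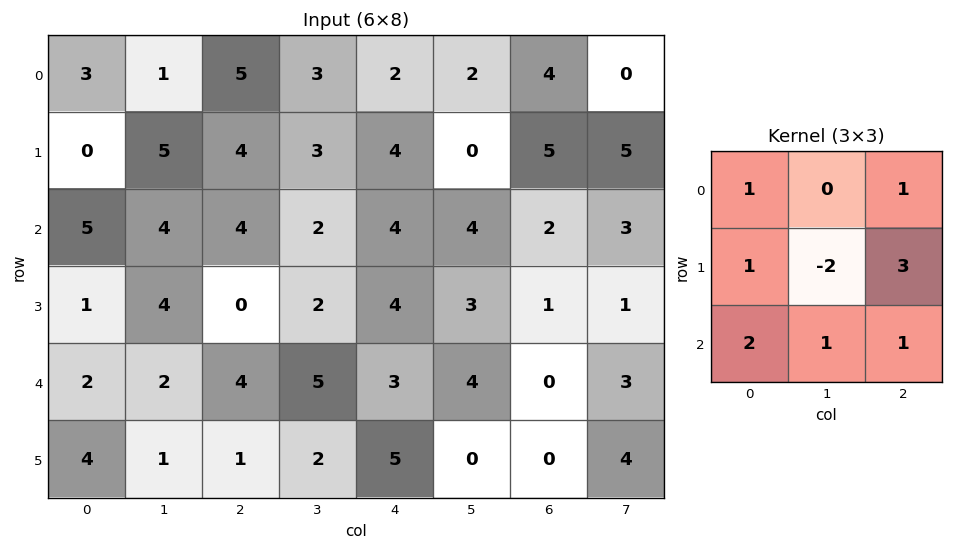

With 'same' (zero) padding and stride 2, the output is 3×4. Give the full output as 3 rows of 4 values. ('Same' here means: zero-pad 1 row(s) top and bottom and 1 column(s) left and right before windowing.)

Output[0,0]: The receptive field on the zero-padded input at this output position is [0 0 0 / 0 3 1 / 0 0 5]. Elementwise product with the kernel and sum: 0·1 + 0·1 + 0·1 + 3·-2 + 1·3 + 0·2 + 0·1 + 5·1.

2 17 15 4
12 20 20 22
11 20 25 21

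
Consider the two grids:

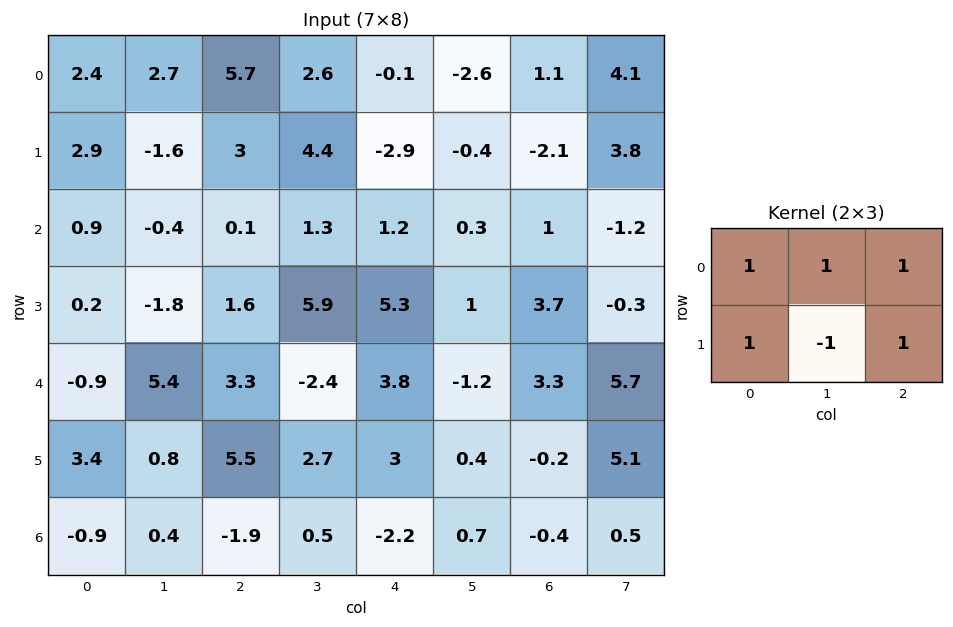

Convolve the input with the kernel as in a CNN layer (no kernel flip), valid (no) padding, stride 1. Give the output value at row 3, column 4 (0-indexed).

The receptive field on the input at this output position is [5.3 1 3.7 / 3.8 -1.2 3.3]. Elementwise product with the kernel and sum: 5.3·1 + 1·1 + 3.7·1 + 3.8·1 + -1.2·-1 + 3.3·1.

18.3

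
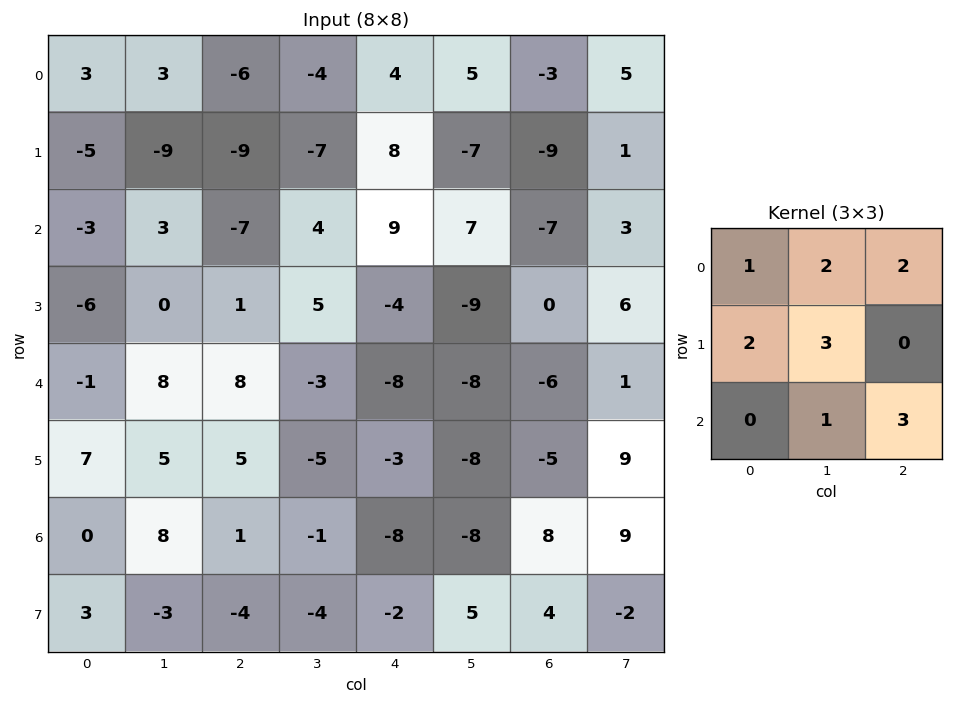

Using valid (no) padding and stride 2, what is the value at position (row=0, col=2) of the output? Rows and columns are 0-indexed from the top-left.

-11

The receptive field on the input at this output position is [4 5 -3 / 8 -7 -9 / 9 7 -7]. Elementwise product with the kernel and sum: 4·1 + 5·2 + -3·2 + 8·2 + -7·3 + 7·1 + -7·3.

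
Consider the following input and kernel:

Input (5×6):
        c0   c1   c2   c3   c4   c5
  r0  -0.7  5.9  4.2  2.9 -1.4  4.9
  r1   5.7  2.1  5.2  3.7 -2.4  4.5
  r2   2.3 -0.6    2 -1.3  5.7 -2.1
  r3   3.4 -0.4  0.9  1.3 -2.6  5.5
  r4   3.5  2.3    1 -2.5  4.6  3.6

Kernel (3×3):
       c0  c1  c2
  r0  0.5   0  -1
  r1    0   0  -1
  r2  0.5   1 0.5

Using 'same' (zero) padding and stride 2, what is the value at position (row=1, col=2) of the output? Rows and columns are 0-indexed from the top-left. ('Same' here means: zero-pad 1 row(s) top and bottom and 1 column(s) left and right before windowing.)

The receptive field on the zero-padded input at this output position is [3.7 -2.4 4.5 / -1.3 5.7 -2.1 / 1.3 -2.6 5.5]. Elementwise product with the kernel and sum: 3.7·0.5 + 4.5·-1 + -2.1·-1 + 1.3·0.5 + -2.6·1 + 5.5·0.5.

0.25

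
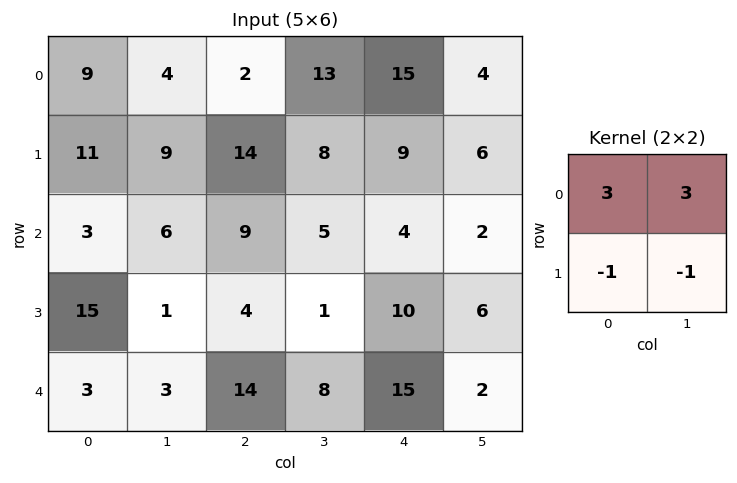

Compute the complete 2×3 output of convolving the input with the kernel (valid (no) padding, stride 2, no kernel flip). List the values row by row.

19 23 42
11 37 2

Output[0,0]: The receptive field on the input at this output position is [9 4 / 11 9]. Elementwise product with the kernel and sum: 9·3 + 4·3 + 11·-1 + 9·-1.
Output[0,1]: The receptive field on the input at this output position is [2 13 / 14 8]. Elementwise product with the kernel and sum: 2·3 + 13·3 + 14·-1 + 8·-1.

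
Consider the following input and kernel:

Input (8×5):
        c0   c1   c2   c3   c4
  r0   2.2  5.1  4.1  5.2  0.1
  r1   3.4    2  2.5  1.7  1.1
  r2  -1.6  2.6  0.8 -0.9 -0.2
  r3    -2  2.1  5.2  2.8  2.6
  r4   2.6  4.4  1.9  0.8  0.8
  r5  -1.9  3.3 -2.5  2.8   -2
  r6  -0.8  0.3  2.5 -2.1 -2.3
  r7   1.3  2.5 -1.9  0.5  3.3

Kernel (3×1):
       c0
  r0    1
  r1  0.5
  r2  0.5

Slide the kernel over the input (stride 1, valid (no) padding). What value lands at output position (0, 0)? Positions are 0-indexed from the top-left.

The receptive field on the input at this output position is [2.2 / 3.4 / -1.6]. Elementwise product with the kernel and sum: 2.2·1 + 3.4·0.5 + -1.6·0.5.

3.1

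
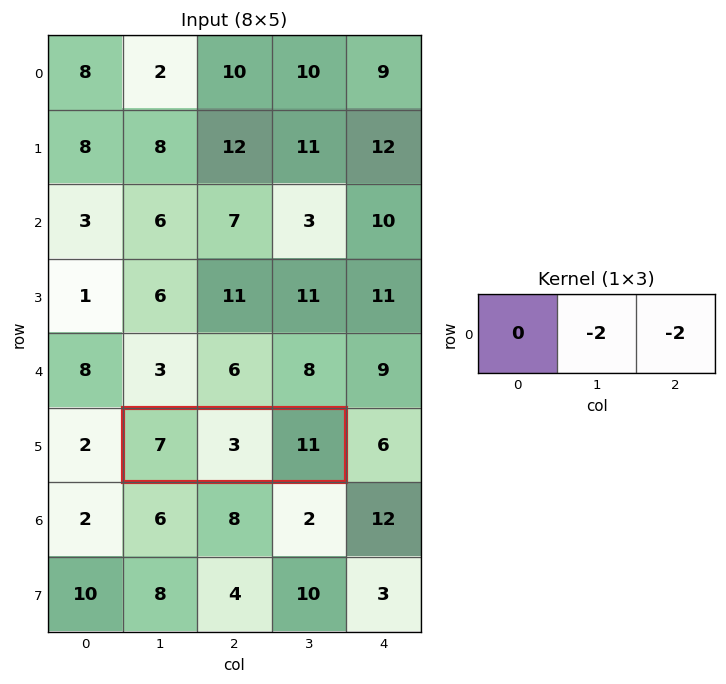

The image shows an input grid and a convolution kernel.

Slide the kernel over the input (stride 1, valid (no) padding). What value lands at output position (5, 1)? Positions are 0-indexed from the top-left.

The receptive field on the input at this output position is [7 3 11]. Elementwise product with the kernel and sum: 3·-2 + 11·-2.

-28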